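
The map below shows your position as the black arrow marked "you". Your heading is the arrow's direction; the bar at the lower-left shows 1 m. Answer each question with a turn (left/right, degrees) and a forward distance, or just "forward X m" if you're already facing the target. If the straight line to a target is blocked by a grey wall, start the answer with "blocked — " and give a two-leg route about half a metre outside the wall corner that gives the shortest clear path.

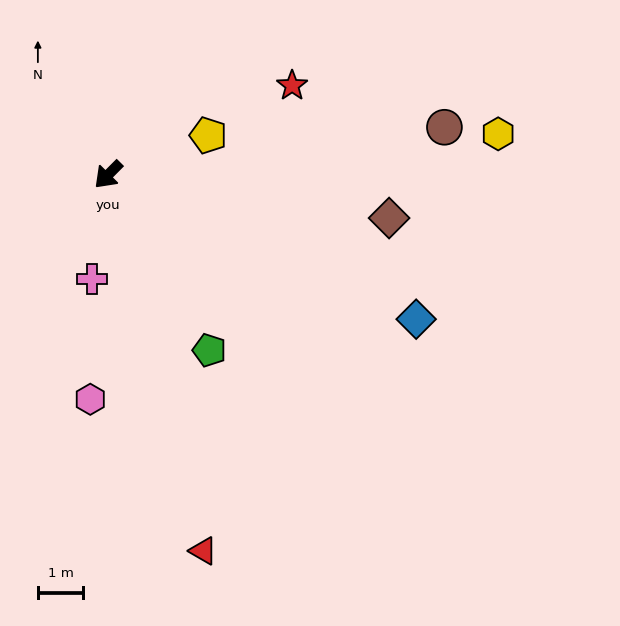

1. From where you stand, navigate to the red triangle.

turn left 59°, forward 8.6 m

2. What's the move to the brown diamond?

turn left 126°, forward 6.3 m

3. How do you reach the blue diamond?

turn left 110°, forward 7.5 m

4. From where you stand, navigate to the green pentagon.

turn left 75°, forward 4.5 m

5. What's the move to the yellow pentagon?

turn left 156°, forward 2.4 m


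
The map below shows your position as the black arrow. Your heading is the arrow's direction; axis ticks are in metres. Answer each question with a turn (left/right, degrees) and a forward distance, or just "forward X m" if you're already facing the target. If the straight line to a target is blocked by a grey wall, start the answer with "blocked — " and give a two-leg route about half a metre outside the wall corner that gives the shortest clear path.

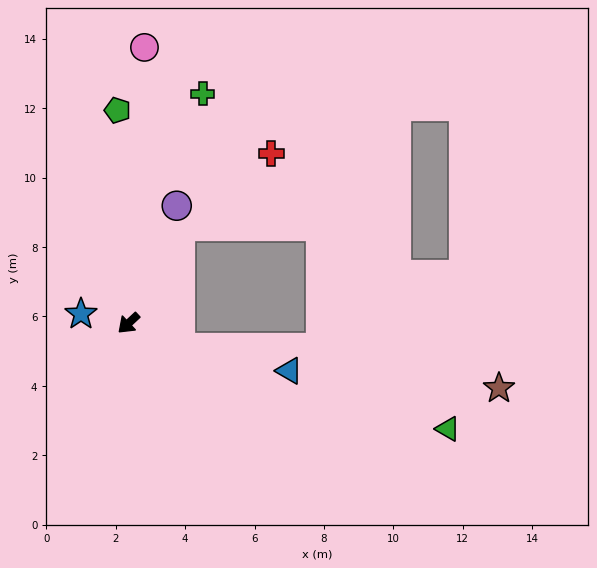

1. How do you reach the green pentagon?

turn right 130°, forward 6.1 m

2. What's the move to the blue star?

turn right 54°, forward 1.4 m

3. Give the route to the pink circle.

turn right 136°, forward 8.0 m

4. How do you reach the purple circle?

turn right 155°, forward 3.7 m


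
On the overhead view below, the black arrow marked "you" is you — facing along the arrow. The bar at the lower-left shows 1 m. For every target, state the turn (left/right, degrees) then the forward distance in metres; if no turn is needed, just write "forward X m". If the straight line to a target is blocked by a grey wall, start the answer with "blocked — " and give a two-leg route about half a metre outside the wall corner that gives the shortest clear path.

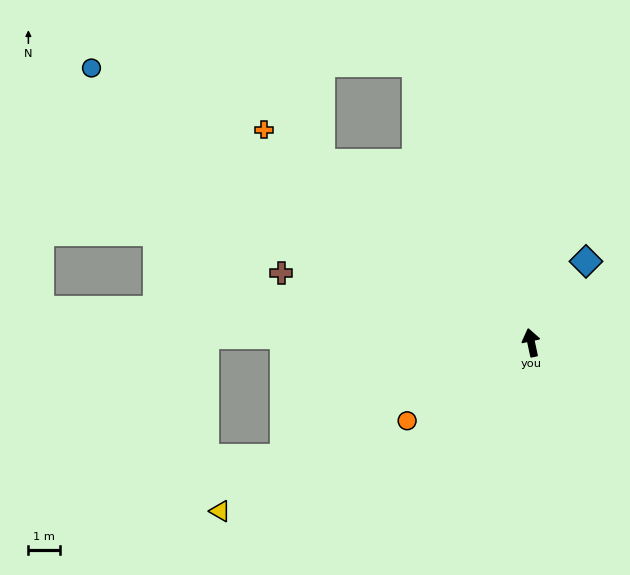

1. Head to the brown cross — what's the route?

turn left 62°, forward 8.1 m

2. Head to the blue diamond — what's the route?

turn right 46°, forward 3.1 m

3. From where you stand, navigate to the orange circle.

turn left 110°, forward 4.6 m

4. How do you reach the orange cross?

turn left 39°, forward 10.7 m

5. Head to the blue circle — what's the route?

turn left 46°, forward 16.2 m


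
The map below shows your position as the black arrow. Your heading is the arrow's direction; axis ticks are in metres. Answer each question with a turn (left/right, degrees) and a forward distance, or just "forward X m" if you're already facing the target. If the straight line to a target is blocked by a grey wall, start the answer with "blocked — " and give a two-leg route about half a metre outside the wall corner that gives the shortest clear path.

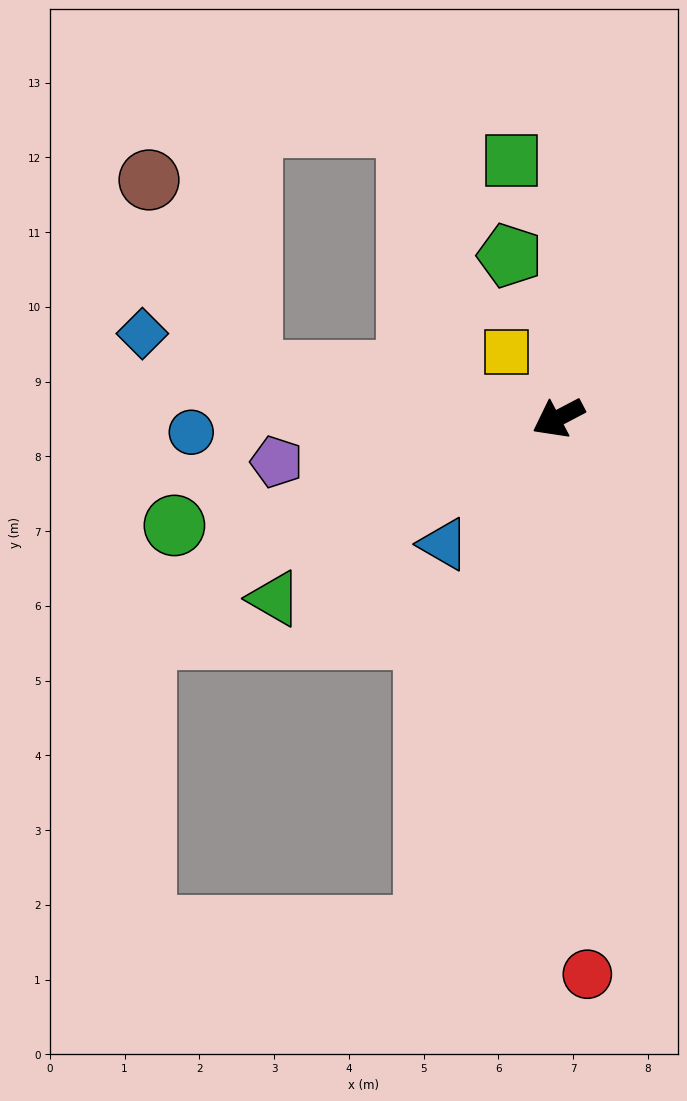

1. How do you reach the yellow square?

turn right 80°, forward 1.1 m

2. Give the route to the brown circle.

blocked — turn right 36°, forward 4.2 m, then turn right 54°, forward 2.9 m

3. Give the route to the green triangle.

turn left 5°, forward 4.5 m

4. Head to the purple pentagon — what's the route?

turn right 19°, forward 3.8 m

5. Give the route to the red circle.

turn left 65°, forward 7.5 m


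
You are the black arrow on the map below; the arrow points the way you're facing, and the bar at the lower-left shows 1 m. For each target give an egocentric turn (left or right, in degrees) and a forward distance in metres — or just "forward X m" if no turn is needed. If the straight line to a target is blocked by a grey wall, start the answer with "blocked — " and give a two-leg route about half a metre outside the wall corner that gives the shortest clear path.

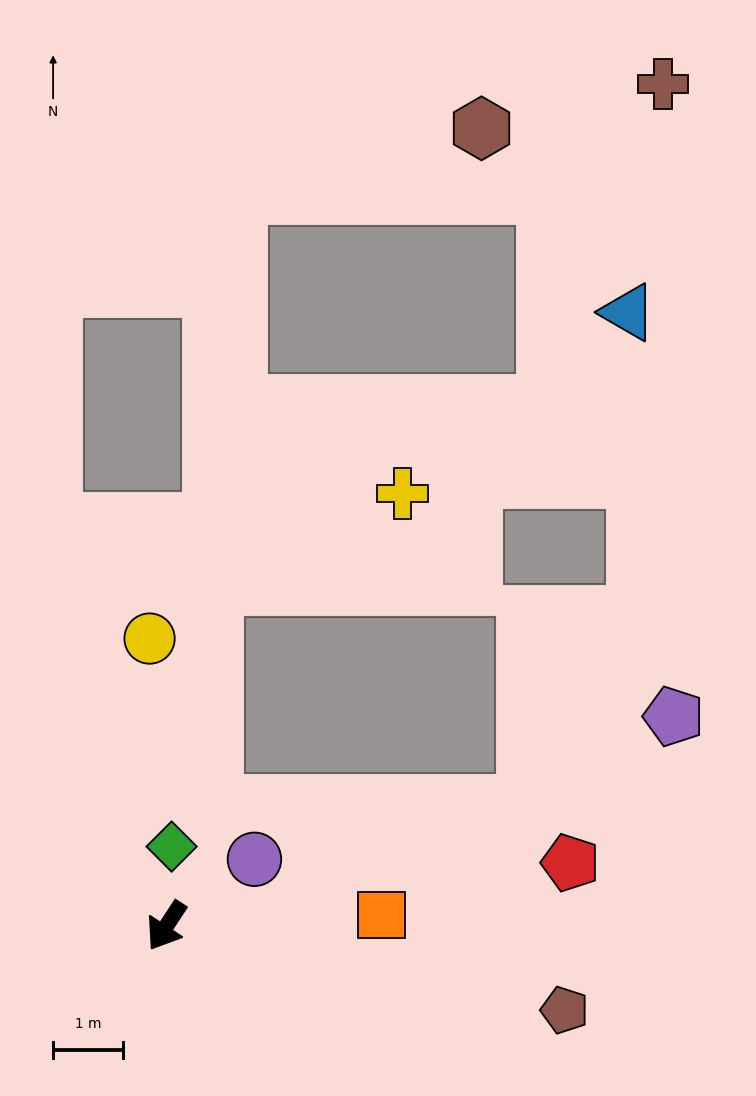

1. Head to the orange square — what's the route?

turn left 126°, forward 3.1 m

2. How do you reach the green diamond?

turn right 151°, forward 1.1 m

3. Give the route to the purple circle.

turn left 160°, forward 1.6 m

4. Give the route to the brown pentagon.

turn left 111°, forward 5.8 m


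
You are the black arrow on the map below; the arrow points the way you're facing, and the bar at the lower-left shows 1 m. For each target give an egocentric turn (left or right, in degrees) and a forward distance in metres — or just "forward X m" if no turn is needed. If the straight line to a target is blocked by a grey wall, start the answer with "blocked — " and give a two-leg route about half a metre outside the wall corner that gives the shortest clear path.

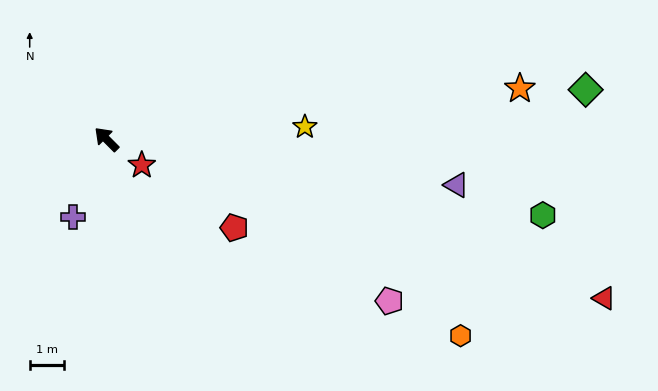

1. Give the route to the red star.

turn right 171°, forward 1.3 m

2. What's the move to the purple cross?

turn left 112°, forward 2.5 m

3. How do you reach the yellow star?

turn right 131°, forward 5.8 m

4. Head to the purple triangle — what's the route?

turn right 142°, forward 10.3 m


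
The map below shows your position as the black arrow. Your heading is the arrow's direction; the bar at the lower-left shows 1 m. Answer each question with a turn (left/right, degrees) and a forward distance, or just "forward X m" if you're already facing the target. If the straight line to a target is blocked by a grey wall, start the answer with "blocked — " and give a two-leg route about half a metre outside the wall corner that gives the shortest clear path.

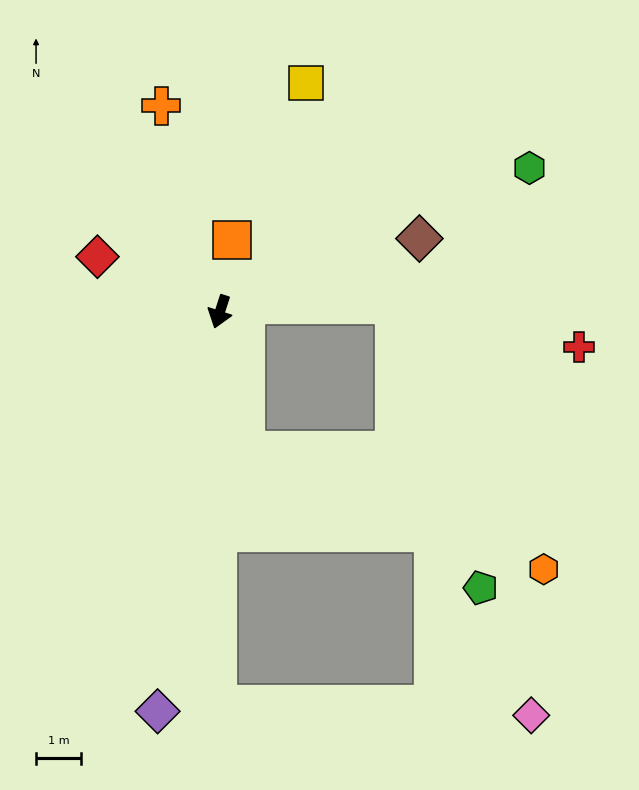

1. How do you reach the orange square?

turn right 172°, forward 1.6 m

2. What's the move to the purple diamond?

turn left 9°, forward 9.0 m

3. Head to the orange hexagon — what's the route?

blocked — turn left 29°, forward 3.1 m, then turn left 57°, forward 7.1 m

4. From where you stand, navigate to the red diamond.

turn right 96°, forward 3.0 m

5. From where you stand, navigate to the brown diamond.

turn left 128°, forward 4.7 m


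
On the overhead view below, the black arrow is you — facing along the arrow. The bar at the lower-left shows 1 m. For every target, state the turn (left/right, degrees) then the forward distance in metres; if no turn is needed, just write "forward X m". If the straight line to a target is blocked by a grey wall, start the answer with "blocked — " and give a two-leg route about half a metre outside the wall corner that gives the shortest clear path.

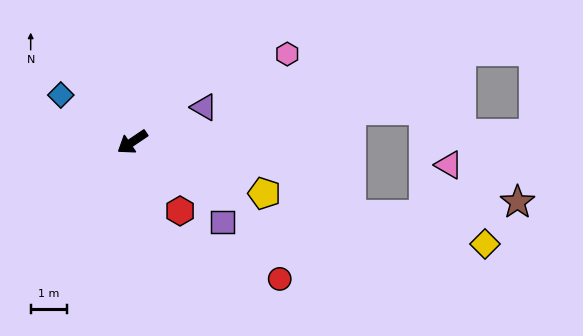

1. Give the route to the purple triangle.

turn left 172°, forward 2.2 m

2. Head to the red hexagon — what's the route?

turn left 91°, forward 2.3 m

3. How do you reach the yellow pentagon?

turn left 125°, forward 3.9 m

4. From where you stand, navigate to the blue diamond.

turn right 67°, forward 2.4 m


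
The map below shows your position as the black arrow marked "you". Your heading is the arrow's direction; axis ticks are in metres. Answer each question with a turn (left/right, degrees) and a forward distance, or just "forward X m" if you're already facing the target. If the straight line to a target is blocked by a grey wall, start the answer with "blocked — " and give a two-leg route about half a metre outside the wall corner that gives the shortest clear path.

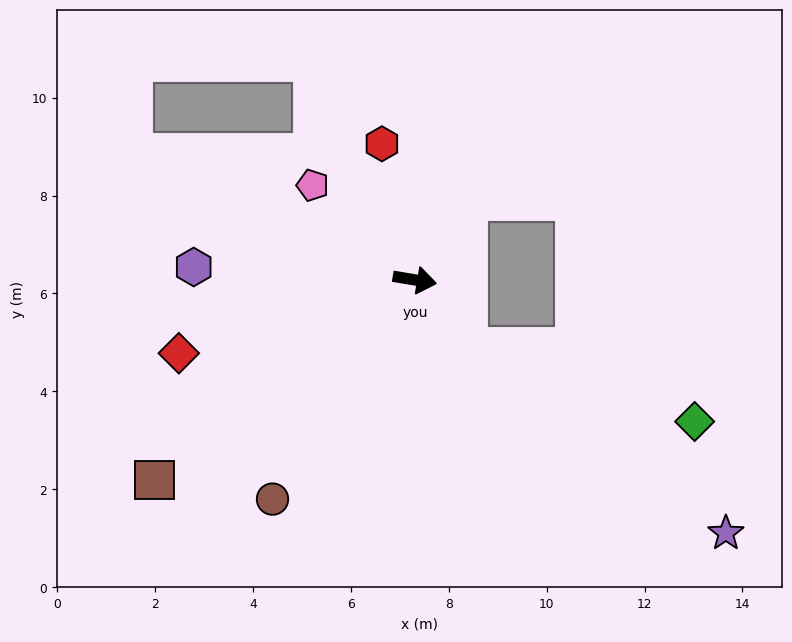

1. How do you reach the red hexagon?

turn left 113°, forward 2.9 m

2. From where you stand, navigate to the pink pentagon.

turn left 147°, forward 2.8 m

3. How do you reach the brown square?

turn right 133°, forward 6.7 m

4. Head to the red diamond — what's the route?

turn right 153°, forward 5.1 m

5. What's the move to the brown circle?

turn right 114°, forward 5.3 m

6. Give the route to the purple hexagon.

turn right 174°, forward 4.5 m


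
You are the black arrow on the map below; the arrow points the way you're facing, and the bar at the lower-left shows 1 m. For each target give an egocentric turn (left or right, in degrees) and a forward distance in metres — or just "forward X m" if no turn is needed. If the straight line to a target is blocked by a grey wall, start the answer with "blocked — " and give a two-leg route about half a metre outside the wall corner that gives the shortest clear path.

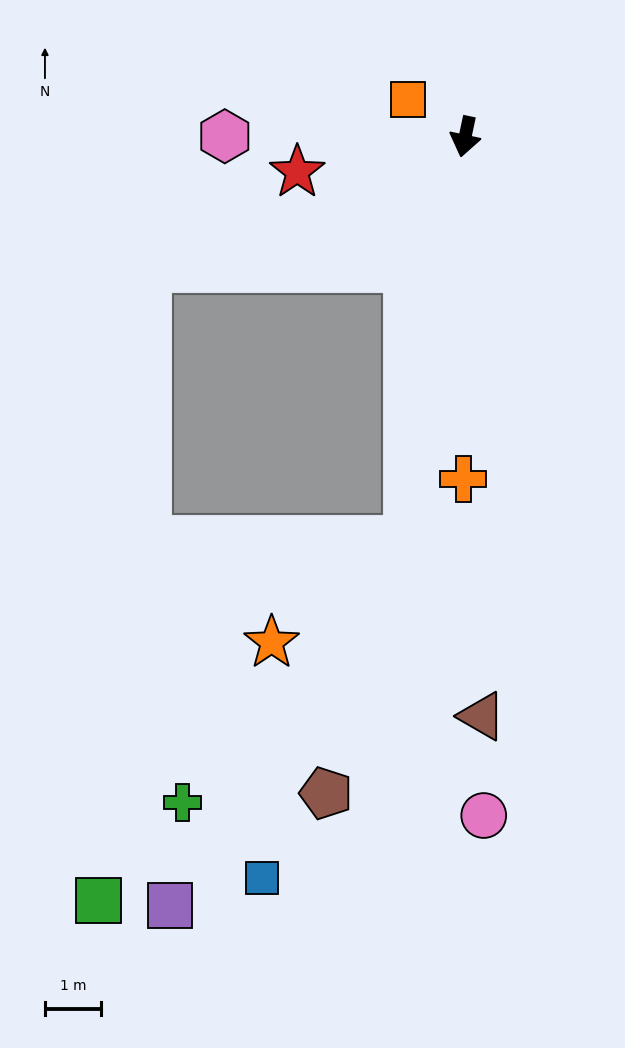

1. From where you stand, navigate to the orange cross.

turn left 12°, forward 6.1 m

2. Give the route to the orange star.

blocked — turn left 4°, forward 7.2 m, then turn right 45°, forward 3.0 m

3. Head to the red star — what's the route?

turn right 66°, forward 3.0 m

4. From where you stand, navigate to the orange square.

turn right 111°, forward 1.2 m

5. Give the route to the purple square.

blocked — turn left 4°, forward 7.2 m, then turn right 25°, forward 7.7 m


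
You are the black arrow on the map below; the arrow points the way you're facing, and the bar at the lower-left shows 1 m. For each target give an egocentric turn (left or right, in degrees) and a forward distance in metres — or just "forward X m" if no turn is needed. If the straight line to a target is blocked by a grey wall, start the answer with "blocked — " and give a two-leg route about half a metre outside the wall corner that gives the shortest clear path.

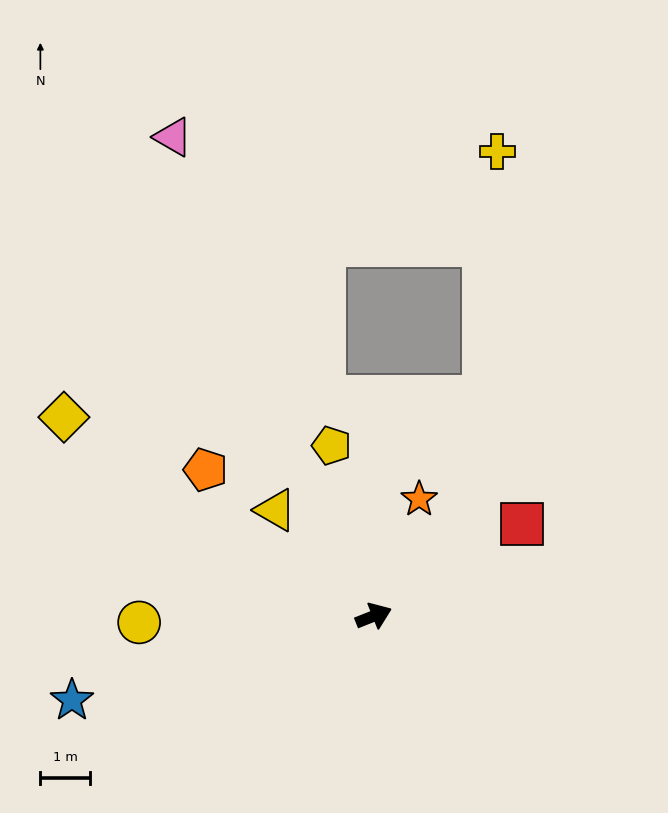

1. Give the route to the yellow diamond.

turn left 126°, forward 7.3 m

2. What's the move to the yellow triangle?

turn left 111°, forward 2.9 m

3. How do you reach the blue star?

turn left 174°, forward 6.3 m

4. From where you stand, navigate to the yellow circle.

turn left 160°, forward 4.7 m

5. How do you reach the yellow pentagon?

turn left 82°, forward 3.5 m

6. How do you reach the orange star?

turn left 47°, forward 2.5 m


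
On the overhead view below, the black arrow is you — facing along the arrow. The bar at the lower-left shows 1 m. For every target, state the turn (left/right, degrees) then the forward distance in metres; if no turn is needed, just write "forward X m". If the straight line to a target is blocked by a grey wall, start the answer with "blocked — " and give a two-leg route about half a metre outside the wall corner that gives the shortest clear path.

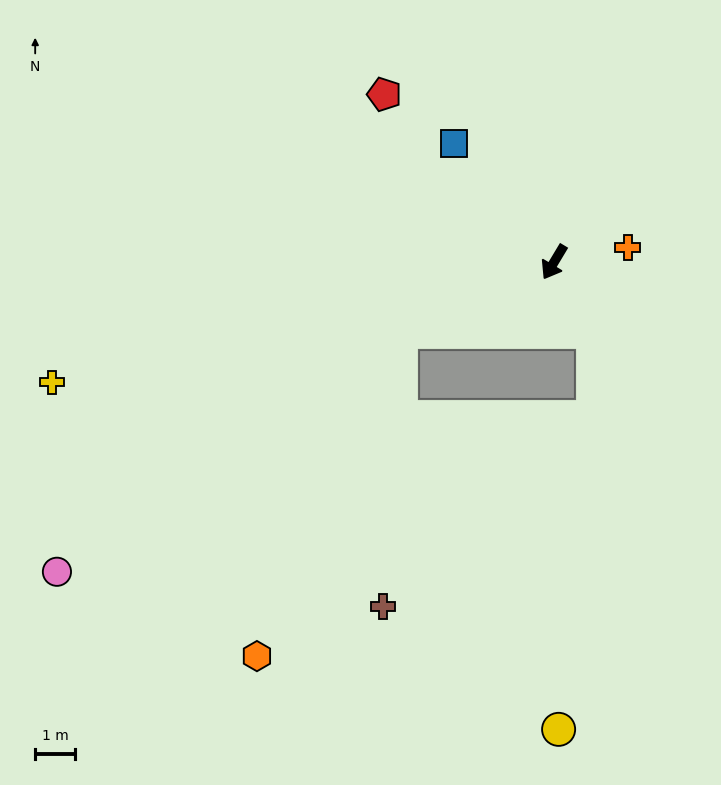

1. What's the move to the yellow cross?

turn right 46°, forward 12.9 m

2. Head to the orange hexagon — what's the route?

blocked — turn right 35°, forward 4.2 m, then turn left 42°, forward 8.9 m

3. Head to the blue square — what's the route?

turn right 109°, forward 3.9 m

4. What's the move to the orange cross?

turn left 132°, forward 1.9 m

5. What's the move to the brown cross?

blocked — turn right 35°, forward 4.2 m, then turn left 62°, forward 6.9 m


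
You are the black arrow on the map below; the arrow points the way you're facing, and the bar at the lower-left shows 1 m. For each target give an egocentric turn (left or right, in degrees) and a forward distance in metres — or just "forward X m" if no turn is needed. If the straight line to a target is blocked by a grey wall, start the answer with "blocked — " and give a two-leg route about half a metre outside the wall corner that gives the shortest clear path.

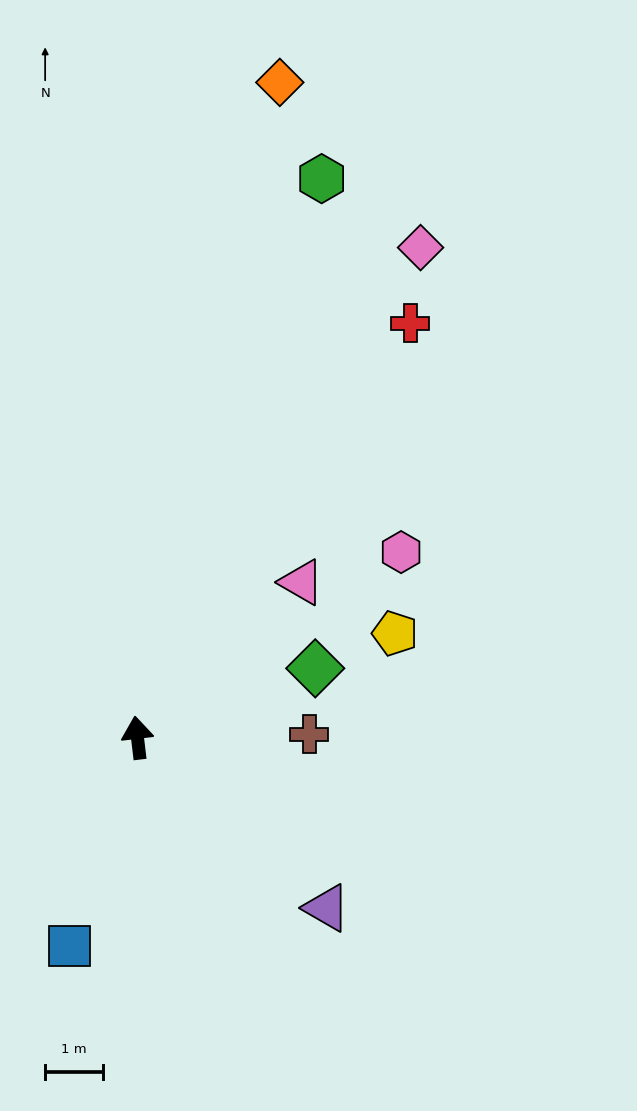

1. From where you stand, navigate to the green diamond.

turn right 75°, forward 3.3 m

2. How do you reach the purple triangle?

turn right 139°, forward 4.4 m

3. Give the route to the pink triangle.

turn right 53°, forward 3.9 m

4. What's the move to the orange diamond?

turn right 19°, forward 11.6 m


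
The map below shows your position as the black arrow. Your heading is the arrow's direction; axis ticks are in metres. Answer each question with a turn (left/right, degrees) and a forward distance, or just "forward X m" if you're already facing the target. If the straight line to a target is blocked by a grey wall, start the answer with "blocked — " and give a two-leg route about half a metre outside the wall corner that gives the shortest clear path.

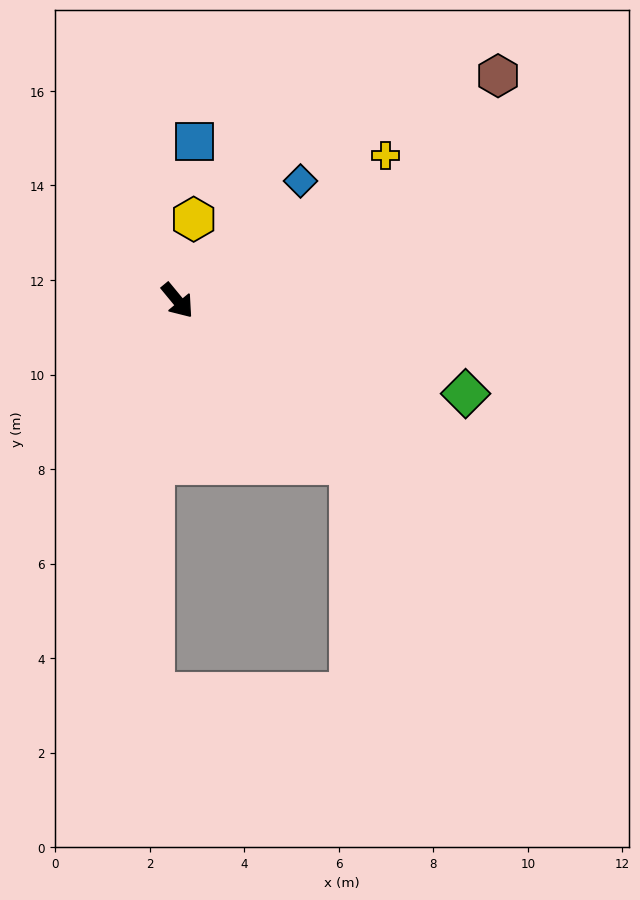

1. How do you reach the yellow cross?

turn left 85°, forward 5.4 m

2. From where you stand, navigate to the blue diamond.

turn left 95°, forward 3.6 m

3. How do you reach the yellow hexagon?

turn left 129°, forward 1.8 m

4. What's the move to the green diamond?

turn left 33°, forward 6.4 m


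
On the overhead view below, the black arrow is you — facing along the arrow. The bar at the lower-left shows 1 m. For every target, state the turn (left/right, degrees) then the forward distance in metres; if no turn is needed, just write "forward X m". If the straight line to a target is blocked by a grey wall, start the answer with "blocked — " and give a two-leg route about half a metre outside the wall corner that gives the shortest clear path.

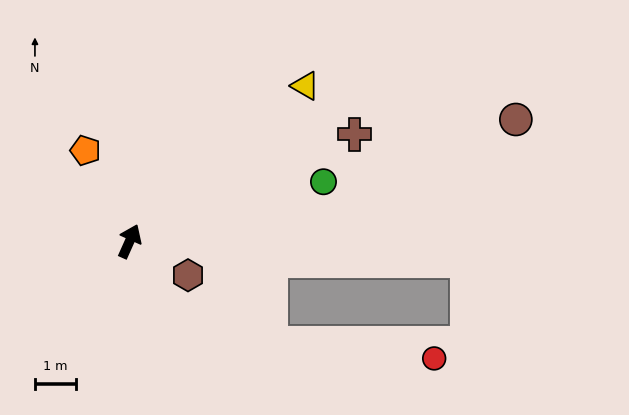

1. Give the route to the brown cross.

turn right 40°, forward 6.0 m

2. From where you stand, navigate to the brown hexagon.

turn right 96°, forward 1.6 m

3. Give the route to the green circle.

turn right 49°, forward 4.9 m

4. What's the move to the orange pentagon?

turn left 50°, forward 2.4 m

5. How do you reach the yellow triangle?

turn right 24°, forward 5.7 m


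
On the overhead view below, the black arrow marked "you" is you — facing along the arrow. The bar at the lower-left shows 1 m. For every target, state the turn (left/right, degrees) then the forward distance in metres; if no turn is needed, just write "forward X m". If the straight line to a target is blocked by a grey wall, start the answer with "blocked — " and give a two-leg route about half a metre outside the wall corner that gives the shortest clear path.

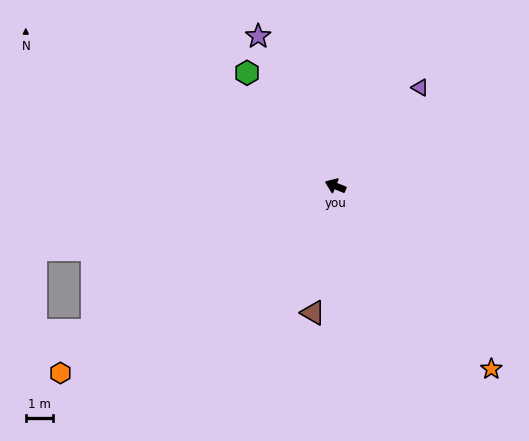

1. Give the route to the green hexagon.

turn right 30°, forward 5.3 m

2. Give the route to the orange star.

turn left 153°, forward 8.9 m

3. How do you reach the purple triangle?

turn right 109°, forward 4.8 m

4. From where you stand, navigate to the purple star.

turn right 41°, forward 6.2 m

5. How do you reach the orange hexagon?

turn left 56°, forward 12.2 m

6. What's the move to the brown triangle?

turn left 102°, forward 4.7 m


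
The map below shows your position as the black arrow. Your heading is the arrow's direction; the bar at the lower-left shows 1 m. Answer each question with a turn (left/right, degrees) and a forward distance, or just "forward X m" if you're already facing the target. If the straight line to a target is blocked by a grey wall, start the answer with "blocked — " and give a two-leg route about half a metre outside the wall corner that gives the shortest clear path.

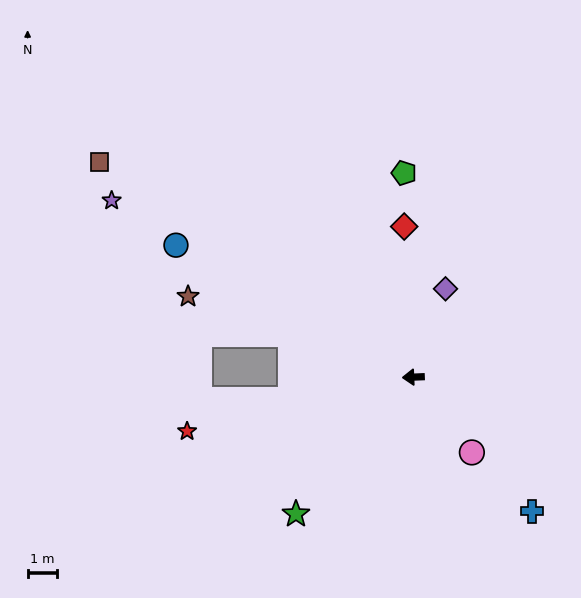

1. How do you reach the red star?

turn left 11°, forward 8.0 m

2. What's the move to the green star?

turn left 47°, forward 6.2 m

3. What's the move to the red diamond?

turn right 89°, forward 5.2 m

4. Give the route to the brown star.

turn right 22°, forward 8.2 m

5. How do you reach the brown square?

turn right 37°, forward 13.1 m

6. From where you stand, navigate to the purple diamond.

turn right 112°, forward 3.2 m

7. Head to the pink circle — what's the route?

turn left 126°, forward 3.3 m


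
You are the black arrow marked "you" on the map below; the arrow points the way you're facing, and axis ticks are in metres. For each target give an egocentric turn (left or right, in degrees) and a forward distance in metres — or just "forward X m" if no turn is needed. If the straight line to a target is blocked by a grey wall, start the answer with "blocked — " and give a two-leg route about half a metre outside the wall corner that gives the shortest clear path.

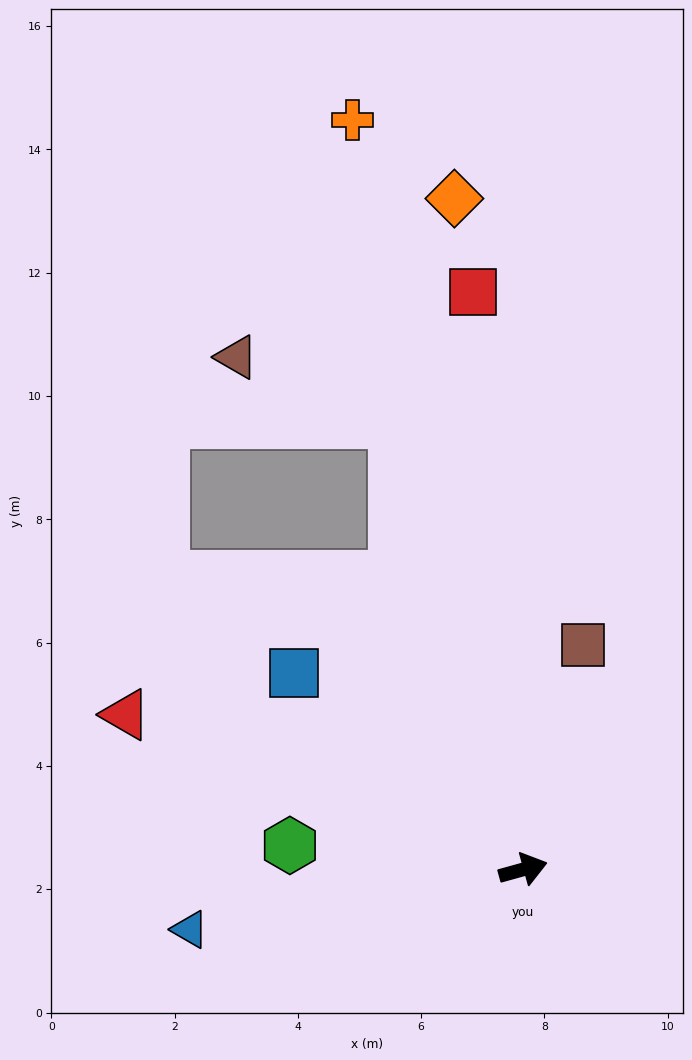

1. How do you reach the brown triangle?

blocked — turn left 90°, forward 7.5 m, then turn left 52°, forward 2.8 m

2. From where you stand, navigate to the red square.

turn left 79°, forward 9.4 m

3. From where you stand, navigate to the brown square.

turn left 60°, forward 3.8 m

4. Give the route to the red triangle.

turn left 143°, forward 6.9 m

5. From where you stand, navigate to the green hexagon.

turn left 159°, forward 3.8 m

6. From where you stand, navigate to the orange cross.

turn left 87°, forward 12.5 m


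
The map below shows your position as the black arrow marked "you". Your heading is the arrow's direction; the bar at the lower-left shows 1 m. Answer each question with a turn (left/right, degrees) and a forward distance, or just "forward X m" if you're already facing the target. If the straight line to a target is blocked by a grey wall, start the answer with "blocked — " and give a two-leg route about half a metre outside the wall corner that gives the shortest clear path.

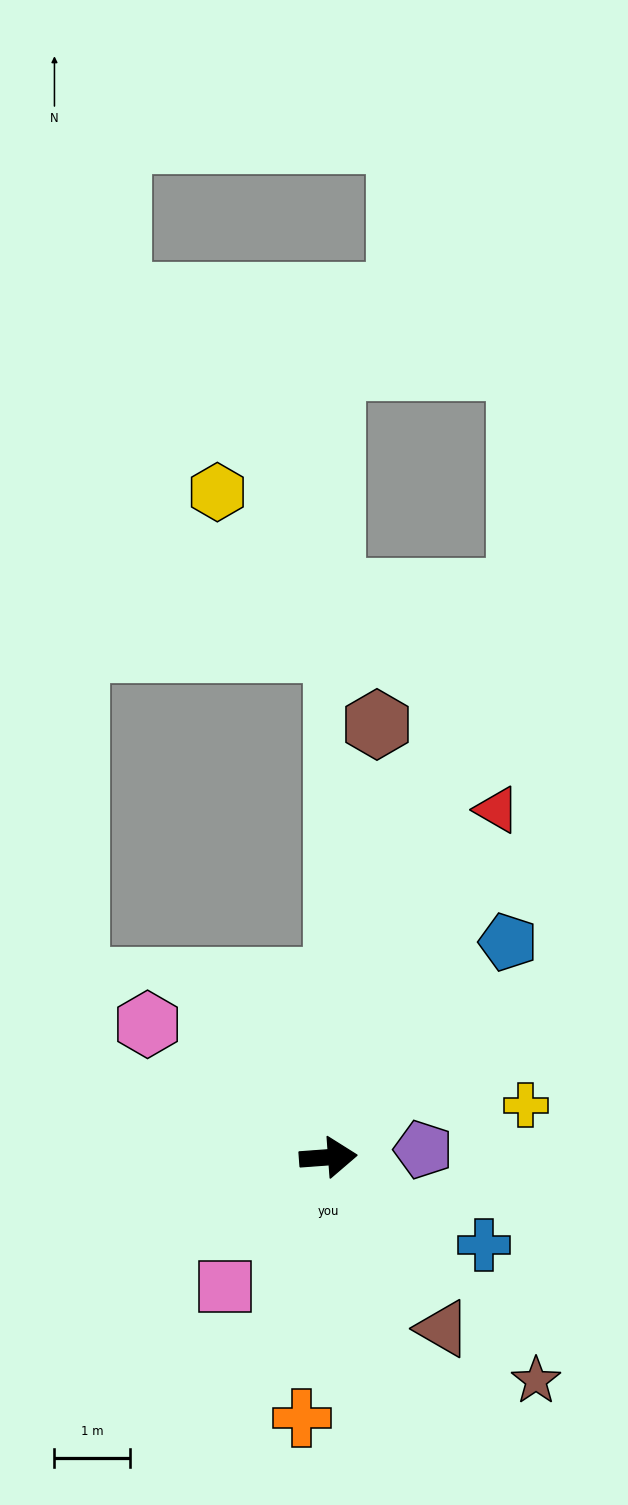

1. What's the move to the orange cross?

turn right 100°, forward 3.5 m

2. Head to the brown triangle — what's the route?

turn right 60°, forward 2.7 m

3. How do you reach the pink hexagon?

turn left 139°, forward 3.0 m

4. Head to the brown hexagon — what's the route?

turn left 79°, forward 5.8 m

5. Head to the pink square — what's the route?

turn right 133°, forward 2.2 m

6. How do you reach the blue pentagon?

turn left 46°, forward 3.7 m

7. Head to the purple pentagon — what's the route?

forward 1.3 m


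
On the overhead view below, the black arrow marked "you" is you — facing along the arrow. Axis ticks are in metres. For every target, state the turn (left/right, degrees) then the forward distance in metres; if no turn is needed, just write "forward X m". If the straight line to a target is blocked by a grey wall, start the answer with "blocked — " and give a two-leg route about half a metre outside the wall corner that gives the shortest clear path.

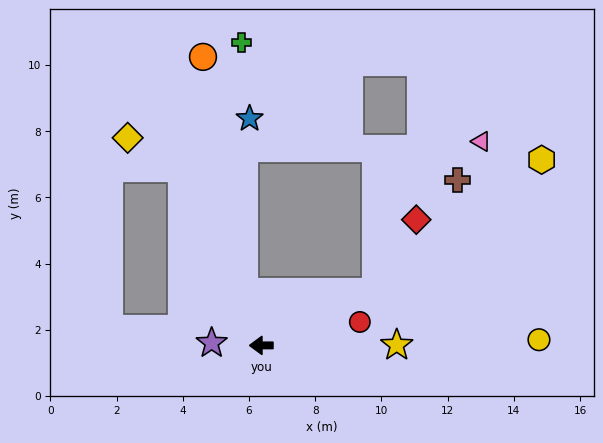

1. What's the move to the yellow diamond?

blocked — turn right 66°, forward 5.9 m, then turn left 37°, forward 1.9 m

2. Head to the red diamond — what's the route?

blocked — turn right 155°, forward 3.8 m, then turn left 36°, forward 2.5 m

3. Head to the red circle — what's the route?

turn right 167°, forward 3.1 m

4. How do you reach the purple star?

turn right 3°, forward 1.5 m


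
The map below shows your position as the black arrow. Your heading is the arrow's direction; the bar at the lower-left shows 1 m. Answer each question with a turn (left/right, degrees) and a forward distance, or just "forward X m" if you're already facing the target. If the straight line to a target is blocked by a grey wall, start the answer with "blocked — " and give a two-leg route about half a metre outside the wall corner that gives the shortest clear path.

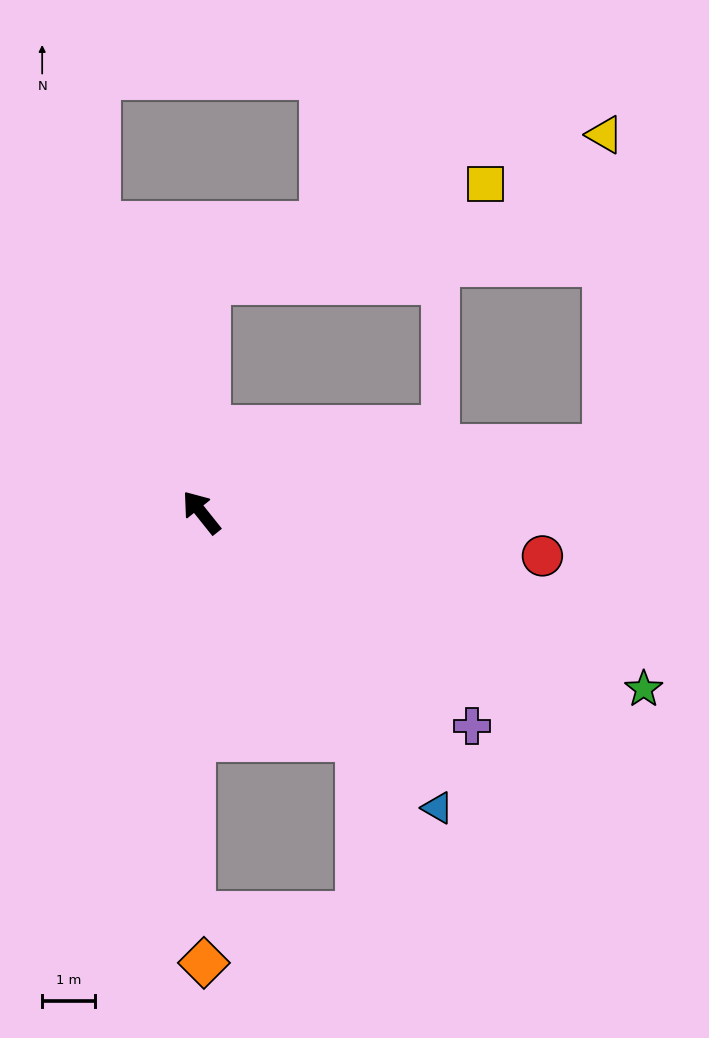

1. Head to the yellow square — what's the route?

blocked — turn right 40°, forward 4.4 m, then turn right 69°, forward 5.6 m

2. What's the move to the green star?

turn right 150°, forward 9.0 m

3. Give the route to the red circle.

turn right 136°, forward 6.5 m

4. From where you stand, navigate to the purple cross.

turn right 167°, forward 6.5 m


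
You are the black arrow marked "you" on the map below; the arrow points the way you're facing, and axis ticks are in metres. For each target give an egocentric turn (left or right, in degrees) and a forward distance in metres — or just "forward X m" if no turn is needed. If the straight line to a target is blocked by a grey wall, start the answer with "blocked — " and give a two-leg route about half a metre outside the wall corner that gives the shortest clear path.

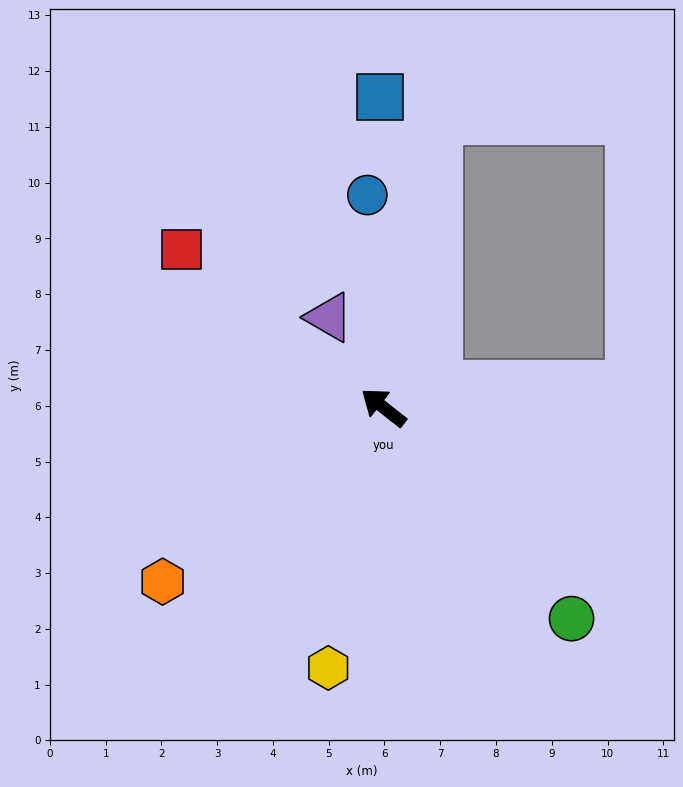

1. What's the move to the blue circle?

turn right 47°, forward 3.8 m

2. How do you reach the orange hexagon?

turn left 76°, forward 5.0 m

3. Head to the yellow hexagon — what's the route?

turn left 116°, forward 4.8 m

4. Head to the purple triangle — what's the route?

turn right 21°, forward 1.9 m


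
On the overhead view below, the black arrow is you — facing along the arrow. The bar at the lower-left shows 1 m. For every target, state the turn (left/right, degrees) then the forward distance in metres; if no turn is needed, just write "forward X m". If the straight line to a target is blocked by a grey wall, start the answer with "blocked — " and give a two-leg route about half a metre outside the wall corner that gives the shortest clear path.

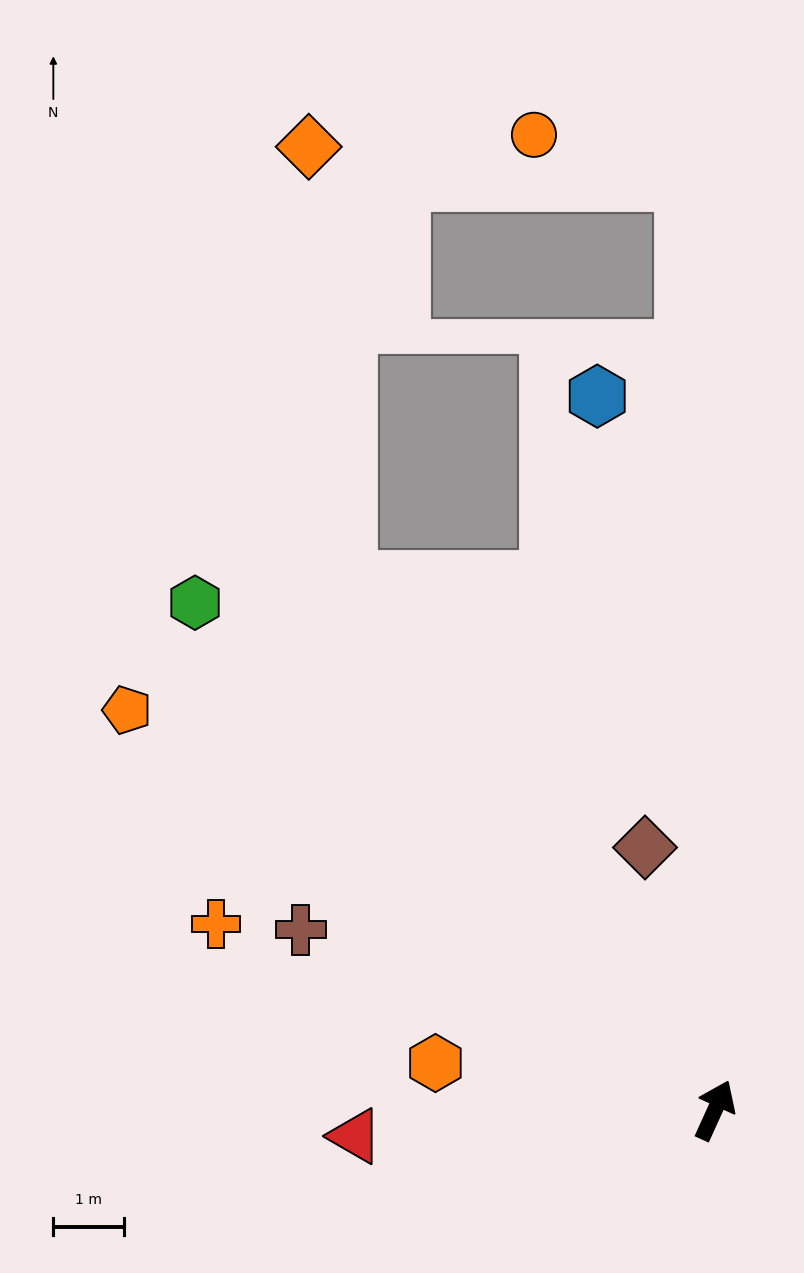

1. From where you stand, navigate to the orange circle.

blocked — turn left 26°, forward 13.2 m, then turn left 71°, forward 2.2 m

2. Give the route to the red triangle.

turn left 119°, forward 5.1 m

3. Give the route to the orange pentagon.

turn left 80°, forward 10.1 m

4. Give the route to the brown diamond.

turn left 39°, forward 3.9 m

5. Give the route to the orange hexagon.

turn left 105°, forward 4.0 m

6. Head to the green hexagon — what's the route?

turn left 70°, forward 10.3 m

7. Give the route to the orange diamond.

blocked — turn left 59°, forward 9.2 m, then turn right 29°, forward 6.2 m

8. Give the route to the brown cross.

turn left 91°, forward 6.4 m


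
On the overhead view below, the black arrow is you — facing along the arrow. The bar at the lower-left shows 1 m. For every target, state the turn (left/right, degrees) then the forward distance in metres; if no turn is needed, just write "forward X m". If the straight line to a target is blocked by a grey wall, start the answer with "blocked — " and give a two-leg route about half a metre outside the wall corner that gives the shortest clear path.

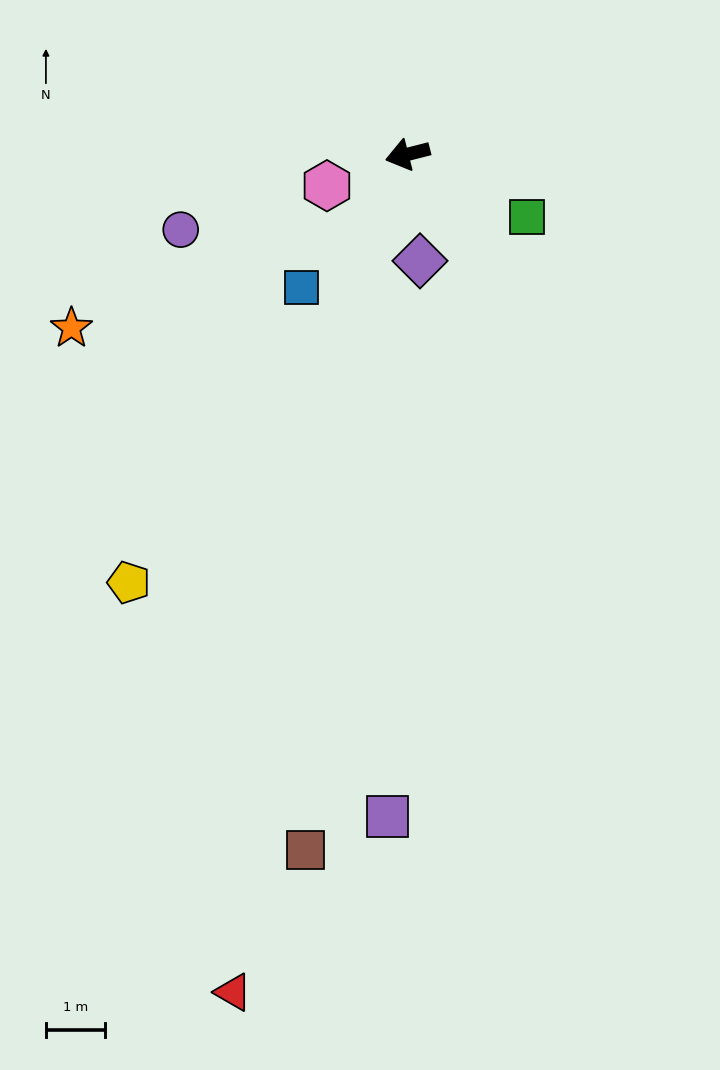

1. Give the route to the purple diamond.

turn left 82°, forward 1.8 m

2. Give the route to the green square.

turn left 138°, forward 2.3 m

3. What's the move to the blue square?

turn left 37°, forward 2.9 m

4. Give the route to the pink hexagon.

turn left 7°, forward 1.5 m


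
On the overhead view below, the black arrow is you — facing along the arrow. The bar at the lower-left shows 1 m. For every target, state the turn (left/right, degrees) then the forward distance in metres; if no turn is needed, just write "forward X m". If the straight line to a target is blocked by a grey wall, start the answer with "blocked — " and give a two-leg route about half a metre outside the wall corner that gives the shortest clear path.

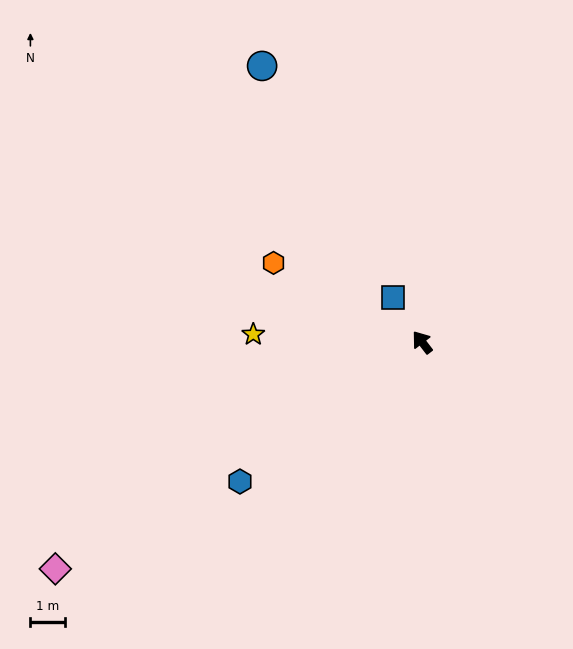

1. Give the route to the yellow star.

turn left 50°, forward 4.9 m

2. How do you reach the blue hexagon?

turn left 90°, forward 6.6 m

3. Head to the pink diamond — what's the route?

turn left 84°, forward 12.5 m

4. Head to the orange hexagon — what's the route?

turn left 24°, forward 4.9 m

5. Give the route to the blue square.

turn right 5°, forward 1.5 m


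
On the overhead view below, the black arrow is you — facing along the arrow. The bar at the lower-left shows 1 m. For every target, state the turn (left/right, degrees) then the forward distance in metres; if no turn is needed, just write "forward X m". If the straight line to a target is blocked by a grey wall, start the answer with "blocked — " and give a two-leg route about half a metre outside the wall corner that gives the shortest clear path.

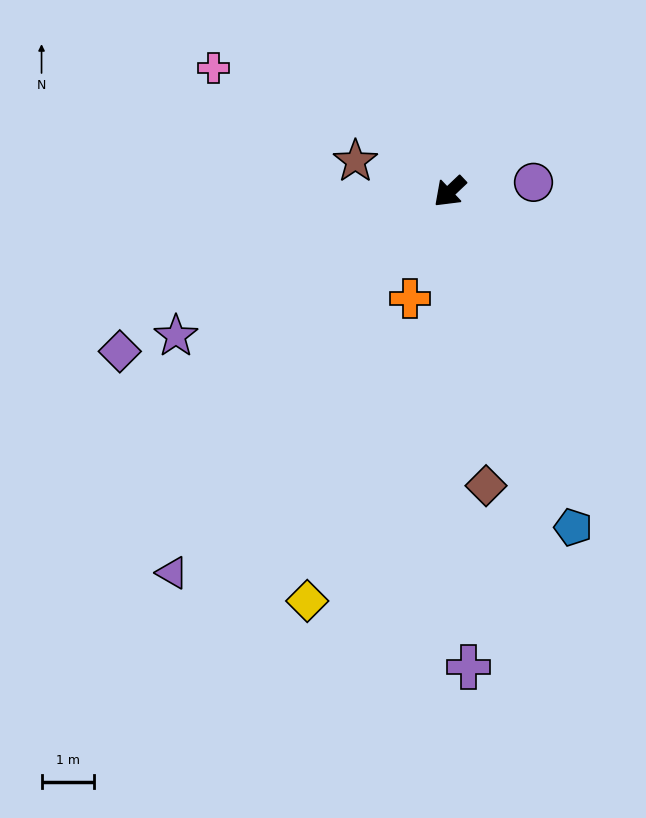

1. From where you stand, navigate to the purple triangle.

turn left 10°, forward 9.0 m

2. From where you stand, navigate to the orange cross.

turn left 26°, forward 2.2 m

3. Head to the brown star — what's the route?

turn right 61°, forward 1.9 m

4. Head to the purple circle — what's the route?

turn left 143°, forward 1.6 m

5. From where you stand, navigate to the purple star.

turn right 16°, forward 5.9 m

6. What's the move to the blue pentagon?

turn left 67°, forward 6.8 m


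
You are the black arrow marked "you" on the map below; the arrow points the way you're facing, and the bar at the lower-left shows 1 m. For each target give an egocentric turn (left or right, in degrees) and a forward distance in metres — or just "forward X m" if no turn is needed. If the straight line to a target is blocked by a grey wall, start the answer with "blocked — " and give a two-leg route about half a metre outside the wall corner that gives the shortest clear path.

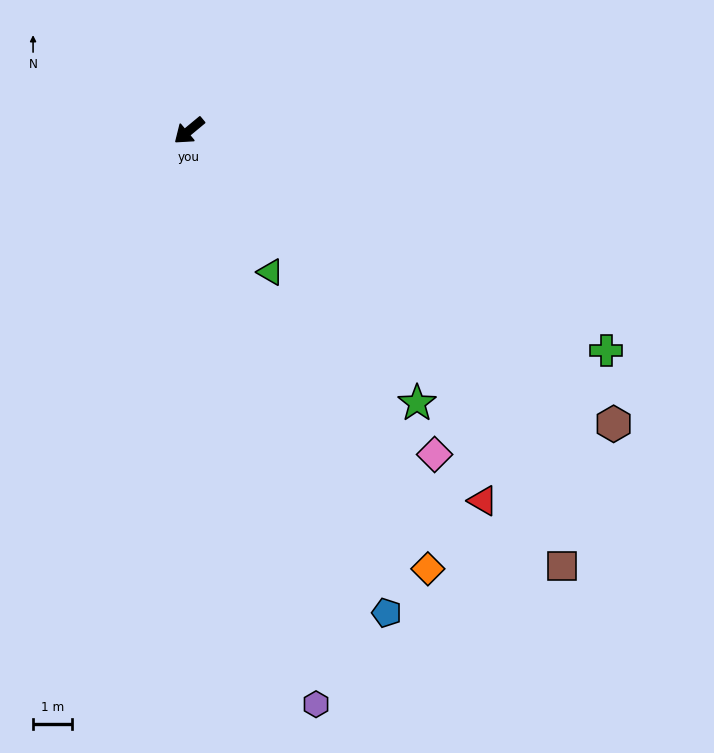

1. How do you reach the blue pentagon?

turn left 73°, forward 13.3 m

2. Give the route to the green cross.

turn left 113°, forward 12.1 m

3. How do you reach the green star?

turn left 90°, forward 9.1 m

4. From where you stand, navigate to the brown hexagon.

turn left 106°, forward 13.2 m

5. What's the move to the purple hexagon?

turn left 63°, forward 15.0 m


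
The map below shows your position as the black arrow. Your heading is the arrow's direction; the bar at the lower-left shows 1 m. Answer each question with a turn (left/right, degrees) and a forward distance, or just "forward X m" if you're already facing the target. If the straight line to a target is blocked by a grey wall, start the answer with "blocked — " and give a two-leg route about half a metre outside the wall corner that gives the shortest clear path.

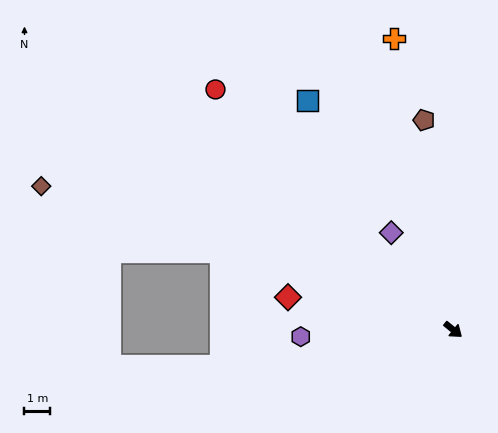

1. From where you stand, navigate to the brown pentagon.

turn left 137°, forward 8.1 m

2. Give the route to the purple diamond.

turn left 162°, forward 4.4 m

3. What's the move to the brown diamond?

turn right 160°, forward 16.8 m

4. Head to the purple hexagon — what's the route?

turn right 138°, forward 5.9 m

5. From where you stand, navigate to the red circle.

turn left 174°, forward 13.0 m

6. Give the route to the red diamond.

turn right 152°, forward 6.5 m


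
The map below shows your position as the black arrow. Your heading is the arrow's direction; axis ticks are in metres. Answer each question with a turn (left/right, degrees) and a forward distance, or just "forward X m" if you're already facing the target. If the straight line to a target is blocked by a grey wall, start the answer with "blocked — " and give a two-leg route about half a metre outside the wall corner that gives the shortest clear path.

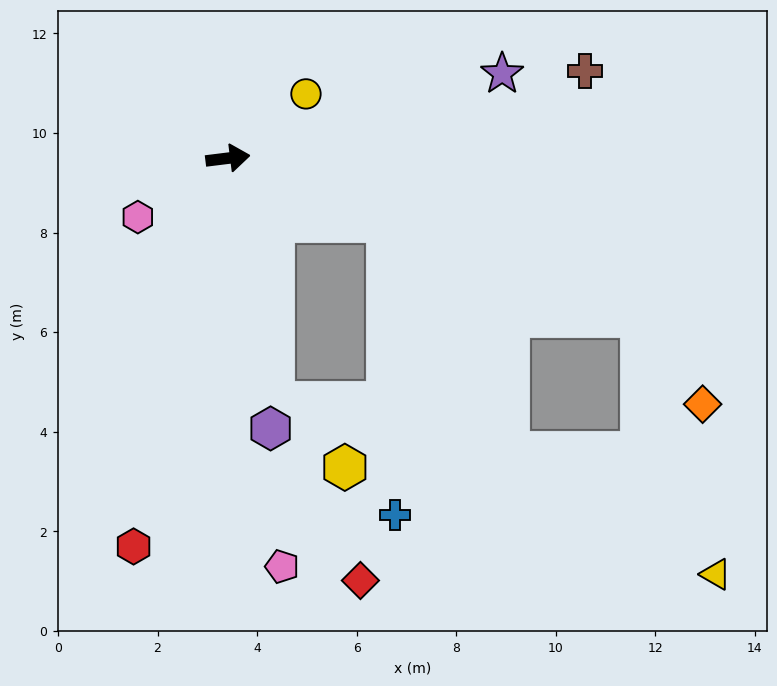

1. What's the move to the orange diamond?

blocked — turn right 28°, forward 8.9 m, then turn right 34°, forward 2.1 m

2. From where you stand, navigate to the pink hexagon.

turn right 154°, forward 2.2 m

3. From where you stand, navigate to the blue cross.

blocked — turn right 29°, forward 3.4 m, then turn right 67°, forward 5.9 m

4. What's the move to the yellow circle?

turn left 32°, forward 2.0 m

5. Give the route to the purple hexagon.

turn right 88°, forward 5.5 m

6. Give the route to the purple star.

turn left 10°, forward 5.8 m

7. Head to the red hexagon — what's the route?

turn right 111°, forward 8.0 m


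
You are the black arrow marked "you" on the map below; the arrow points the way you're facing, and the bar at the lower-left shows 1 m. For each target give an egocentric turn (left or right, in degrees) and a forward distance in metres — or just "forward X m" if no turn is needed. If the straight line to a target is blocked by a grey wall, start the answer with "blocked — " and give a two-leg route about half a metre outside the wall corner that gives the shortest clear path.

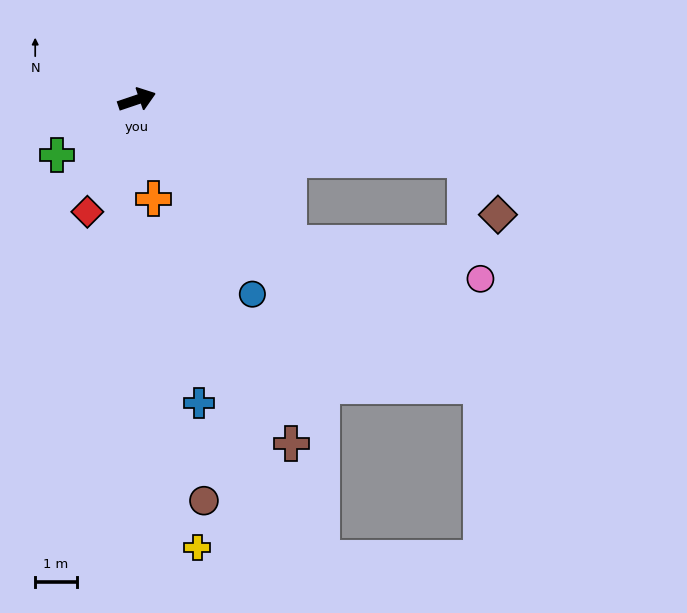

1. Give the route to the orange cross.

turn right 99°, forward 2.4 m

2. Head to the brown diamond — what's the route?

blocked — turn right 29°, forward 8.1 m, then turn right 48°, forward 1.5 m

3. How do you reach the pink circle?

blocked — turn right 62°, forward 5.1 m, then turn left 33°, forward 4.7 m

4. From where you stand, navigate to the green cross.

turn right 164°, forward 2.3 m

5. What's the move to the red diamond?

turn right 133°, forward 3.0 m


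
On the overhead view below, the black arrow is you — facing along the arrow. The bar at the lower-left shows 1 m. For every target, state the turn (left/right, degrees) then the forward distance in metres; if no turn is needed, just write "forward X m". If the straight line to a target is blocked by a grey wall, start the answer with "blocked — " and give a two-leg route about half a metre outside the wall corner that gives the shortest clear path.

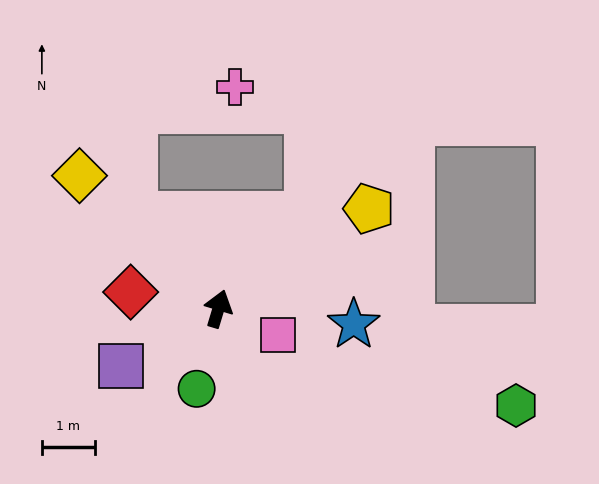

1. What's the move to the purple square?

turn left 137°, forward 2.1 m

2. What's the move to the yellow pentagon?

turn right 40°, forward 3.4 m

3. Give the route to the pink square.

turn right 97°, forward 1.2 m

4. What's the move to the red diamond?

turn left 96°, forward 1.7 m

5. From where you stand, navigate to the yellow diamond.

turn left 63°, forward 3.6 m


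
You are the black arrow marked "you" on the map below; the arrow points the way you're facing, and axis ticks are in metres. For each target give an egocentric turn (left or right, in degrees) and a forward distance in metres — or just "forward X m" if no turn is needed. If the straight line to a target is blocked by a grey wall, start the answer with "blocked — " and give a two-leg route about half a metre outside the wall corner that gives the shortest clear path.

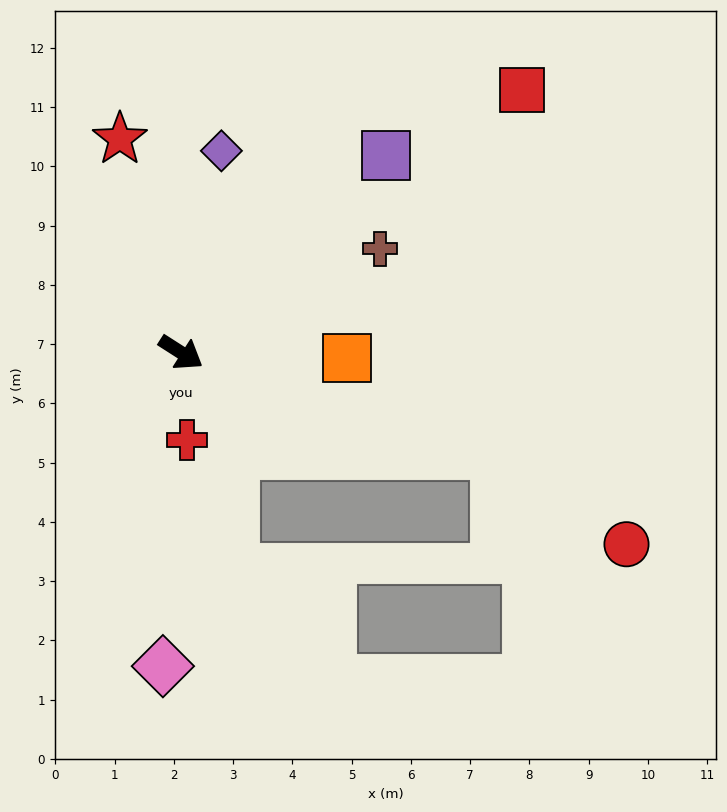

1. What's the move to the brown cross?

turn left 60°, forward 3.8 m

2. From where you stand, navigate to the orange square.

turn left 31°, forward 2.8 m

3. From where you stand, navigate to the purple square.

turn left 77°, forward 4.8 m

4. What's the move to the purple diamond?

turn left 111°, forward 3.5 m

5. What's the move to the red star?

turn left 139°, forward 3.7 m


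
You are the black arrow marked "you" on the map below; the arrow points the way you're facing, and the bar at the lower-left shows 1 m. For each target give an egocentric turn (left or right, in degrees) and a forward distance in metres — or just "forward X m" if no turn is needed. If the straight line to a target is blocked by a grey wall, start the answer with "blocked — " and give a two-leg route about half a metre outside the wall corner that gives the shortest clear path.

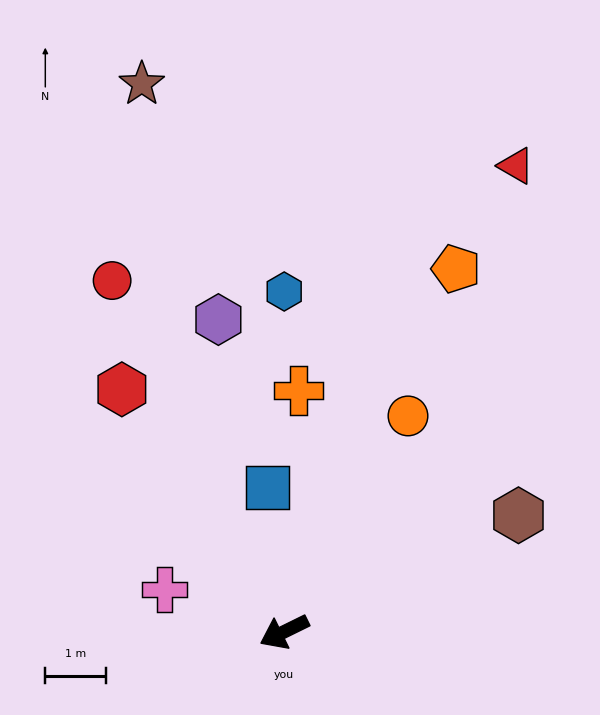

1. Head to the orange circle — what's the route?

turn right 146°, forward 4.1 m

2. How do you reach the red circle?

turn right 90°, forward 6.4 m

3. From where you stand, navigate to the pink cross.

turn right 46°, forward 2.1 m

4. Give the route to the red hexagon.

turn right 82°, forward 4.8 m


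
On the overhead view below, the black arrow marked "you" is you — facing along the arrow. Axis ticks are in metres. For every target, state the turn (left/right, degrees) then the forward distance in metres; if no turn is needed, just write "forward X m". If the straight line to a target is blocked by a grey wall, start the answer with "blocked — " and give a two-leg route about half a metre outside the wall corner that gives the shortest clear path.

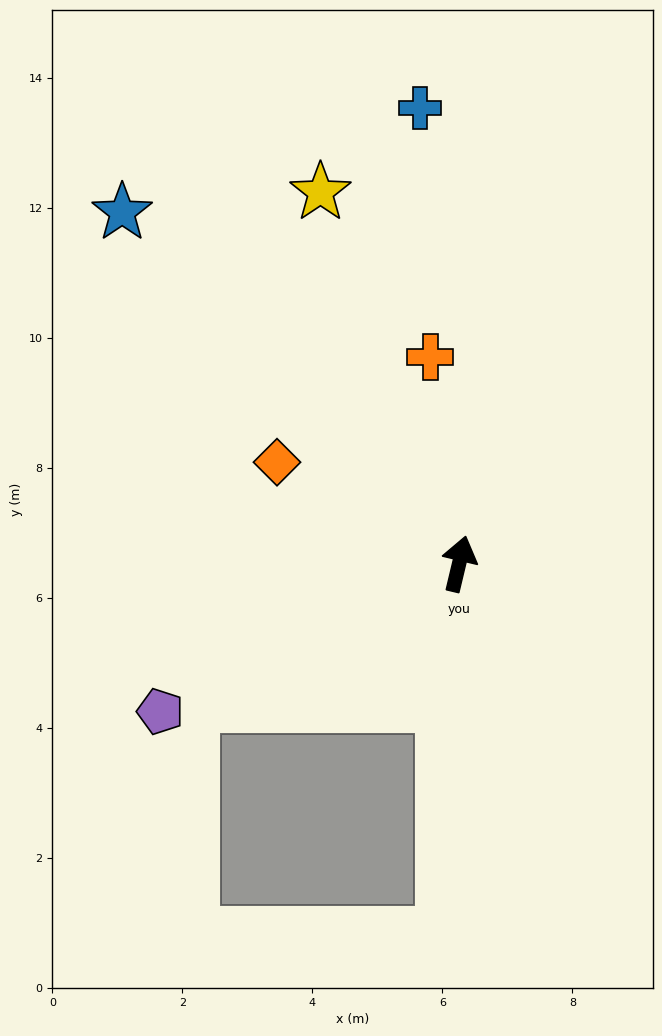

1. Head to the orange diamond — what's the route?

turn left 74°, forward 3.2 m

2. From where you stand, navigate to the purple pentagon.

turn left 130°, forward 5.1 m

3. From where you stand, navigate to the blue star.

turn left 57°, forward 7.5 m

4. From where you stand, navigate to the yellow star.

turn left 34°, forward 6.1 m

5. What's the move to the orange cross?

turn left 21°, forward 3.2 m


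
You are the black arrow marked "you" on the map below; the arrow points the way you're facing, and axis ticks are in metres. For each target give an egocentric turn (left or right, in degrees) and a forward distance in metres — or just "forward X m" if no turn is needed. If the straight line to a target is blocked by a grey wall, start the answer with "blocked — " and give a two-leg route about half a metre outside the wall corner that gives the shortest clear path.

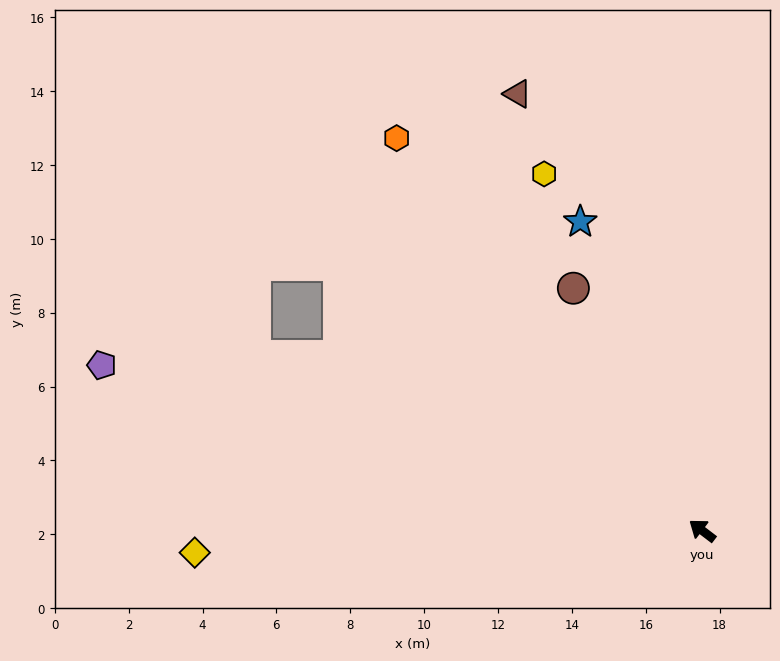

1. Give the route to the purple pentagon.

turn left 22°, forward 16.9 m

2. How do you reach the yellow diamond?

turn left 40°, forward 13.8 m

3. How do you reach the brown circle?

turn right 25°, forward 7.4 m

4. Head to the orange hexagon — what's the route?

turn right 15°, forward 13.5 m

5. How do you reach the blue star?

turn right 31°, forward 9.0 m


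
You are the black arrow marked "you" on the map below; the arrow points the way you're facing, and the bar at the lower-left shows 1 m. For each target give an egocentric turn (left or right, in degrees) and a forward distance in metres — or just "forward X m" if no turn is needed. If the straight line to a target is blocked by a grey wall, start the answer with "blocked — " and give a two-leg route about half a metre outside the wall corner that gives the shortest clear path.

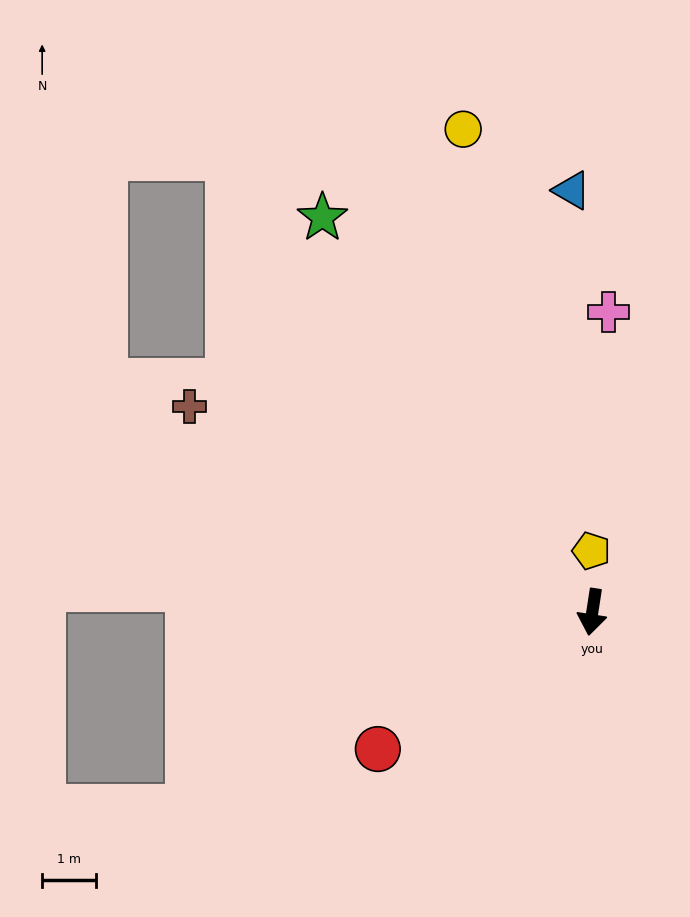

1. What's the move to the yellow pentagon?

turn right 170°, forward 1.1 m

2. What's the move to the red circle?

turn right 49°, forward 4.8 m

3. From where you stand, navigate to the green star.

turn right 137°, forward 8.9 m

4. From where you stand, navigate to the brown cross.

turn right 108°, forward 8.4 m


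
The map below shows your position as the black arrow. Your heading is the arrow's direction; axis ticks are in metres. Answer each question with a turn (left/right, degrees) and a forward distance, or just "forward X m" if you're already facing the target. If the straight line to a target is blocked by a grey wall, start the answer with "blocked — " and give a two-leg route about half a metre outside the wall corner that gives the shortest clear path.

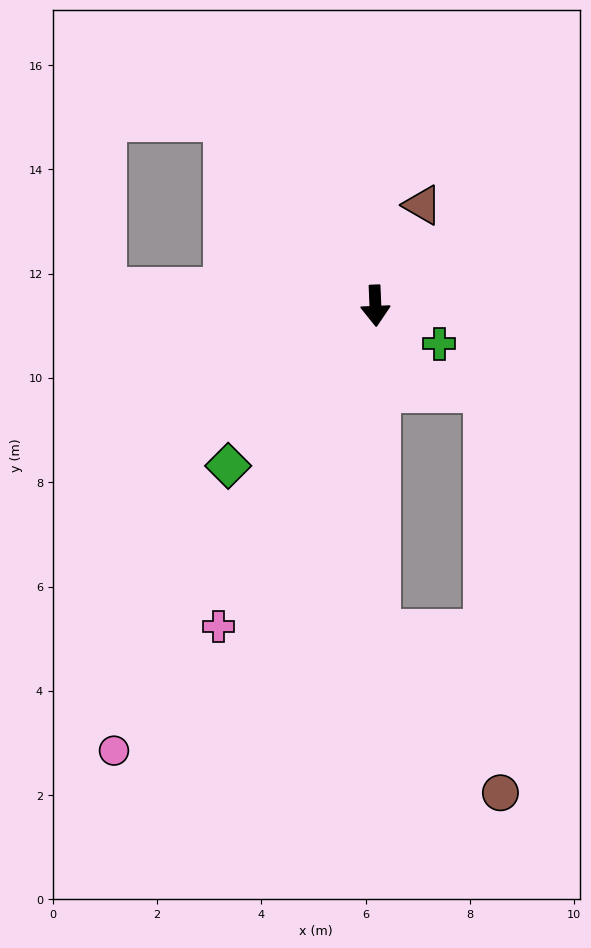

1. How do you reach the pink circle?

turn right 33°, forward 9.9 m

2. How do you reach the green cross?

turn left 57°, forward 1.4 m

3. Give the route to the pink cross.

turn right 28°, forward 6.9 m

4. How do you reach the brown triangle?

turn left 153°, forward 2.1 m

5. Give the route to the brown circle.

blocked — forward 6.2 m, then turn left 35°, forward 3.9 m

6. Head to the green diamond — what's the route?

turn right 45°, forward 4.2 m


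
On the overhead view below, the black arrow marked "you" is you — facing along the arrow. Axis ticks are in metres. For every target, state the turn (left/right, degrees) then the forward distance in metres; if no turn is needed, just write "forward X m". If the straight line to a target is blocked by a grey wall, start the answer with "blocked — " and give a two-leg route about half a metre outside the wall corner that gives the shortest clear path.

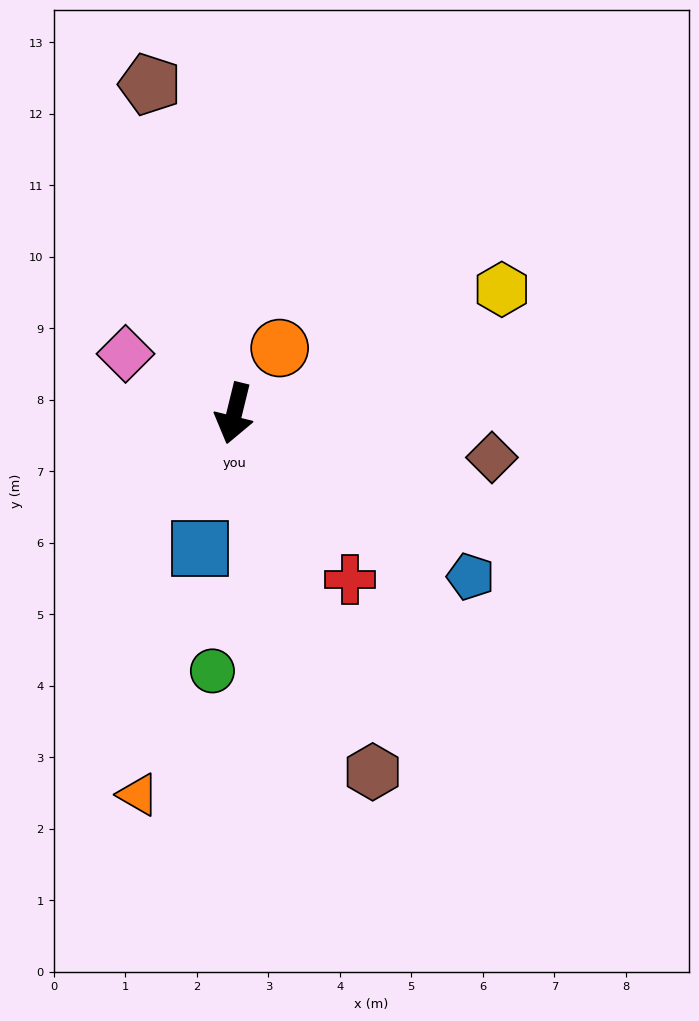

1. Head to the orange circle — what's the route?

turn left 159°, forward 1.1 m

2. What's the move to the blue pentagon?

turn left 69°, forward 4.0 m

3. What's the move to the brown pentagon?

turn right 152°, forward 4.8 m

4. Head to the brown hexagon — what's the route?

turn left 35°, forward 5.4 m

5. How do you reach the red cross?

turn left 49°, forward 2.8 m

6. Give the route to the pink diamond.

turn right 105°, forward 1.7 m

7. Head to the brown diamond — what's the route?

turn left 94°, forward 3.7 m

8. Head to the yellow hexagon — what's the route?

turn left 129°, forward 4.1 m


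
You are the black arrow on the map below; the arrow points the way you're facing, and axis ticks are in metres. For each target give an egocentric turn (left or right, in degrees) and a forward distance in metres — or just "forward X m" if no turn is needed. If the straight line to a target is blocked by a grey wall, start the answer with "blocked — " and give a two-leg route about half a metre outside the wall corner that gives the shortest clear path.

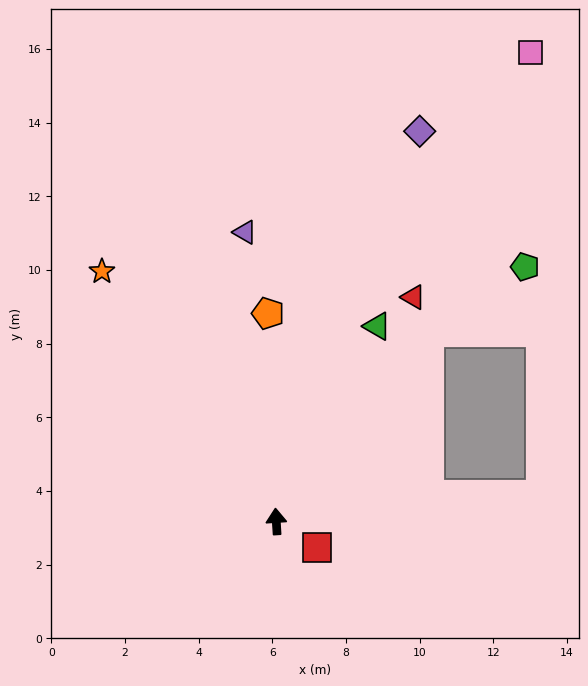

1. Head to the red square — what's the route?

turn right 126°, forward 1.3 m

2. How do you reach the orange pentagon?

forward 5.7 m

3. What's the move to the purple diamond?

turn right 24°, forward 11.3 m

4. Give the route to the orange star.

turn left 31°, forward 8.3 m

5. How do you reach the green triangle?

turn right 31°, forward 6.0 m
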